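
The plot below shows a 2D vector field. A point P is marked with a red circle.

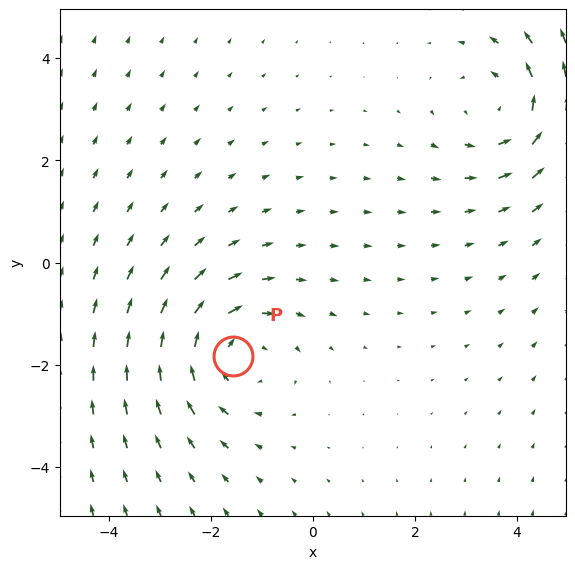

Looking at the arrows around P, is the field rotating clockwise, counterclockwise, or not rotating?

Near P at (-1.6, -1.8) the arrows circulate clockwise. The curl (z-component) there is about -3; negative curl means clockwise rotation.

clockwise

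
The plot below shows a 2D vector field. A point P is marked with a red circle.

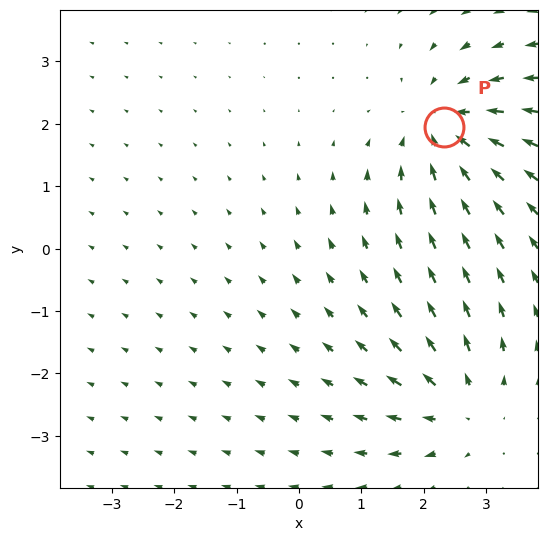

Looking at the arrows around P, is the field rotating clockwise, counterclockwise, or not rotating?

not rotating

Near P at (2.3, 1.9) the arrows show no circulation. The curl there is ≈0.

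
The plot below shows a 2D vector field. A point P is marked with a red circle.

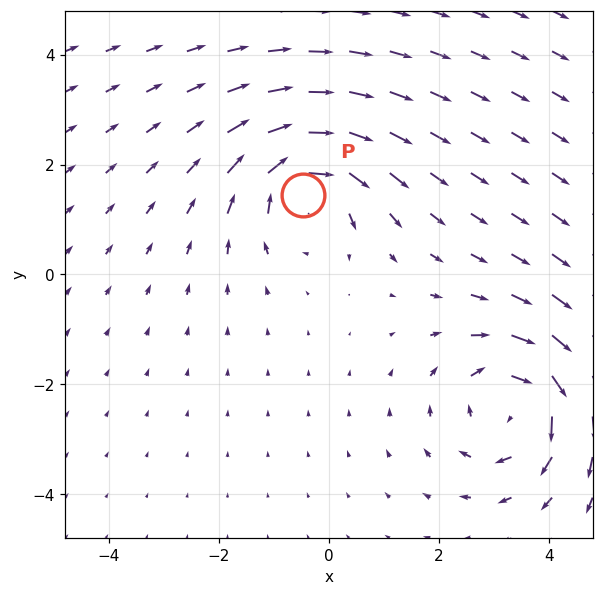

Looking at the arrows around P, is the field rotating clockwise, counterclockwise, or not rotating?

clockwise

Near P at (-0.5, 1.4) the arrows circulate clockwise. The curl (z-component) there is about -5; negative curl means clockwise rotation.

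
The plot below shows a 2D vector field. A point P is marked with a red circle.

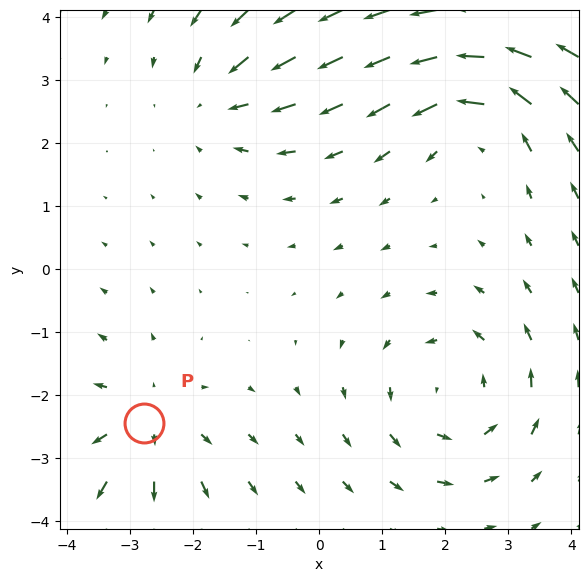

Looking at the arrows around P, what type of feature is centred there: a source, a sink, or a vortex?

source

At P (-2.8, -2.4) the arrows spread outward. Divergence about +3, curl ≈0 — positive divergence with near-zero curl is a source.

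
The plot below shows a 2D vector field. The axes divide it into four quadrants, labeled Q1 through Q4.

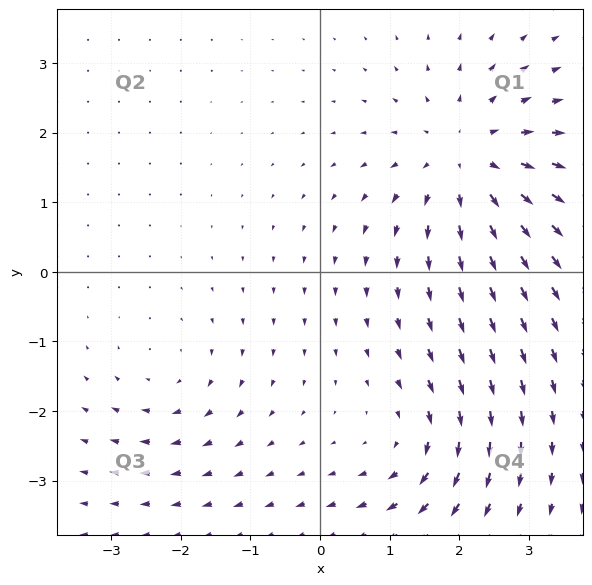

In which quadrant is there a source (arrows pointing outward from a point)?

Q1

The source sits at approximately (2.1, 1.6), which lies in quadrant Q1. The divergence there is about +4, positive as expected for a source.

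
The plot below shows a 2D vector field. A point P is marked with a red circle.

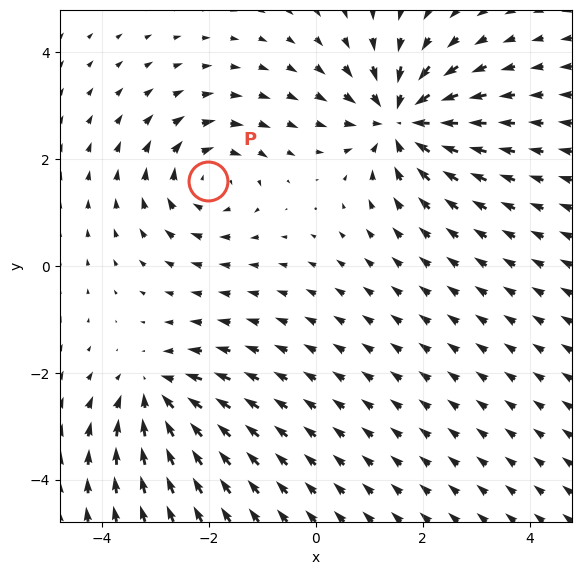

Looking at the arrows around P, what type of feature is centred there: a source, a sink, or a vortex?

vortex

At P (-2.0, 1.6) the arrows circulate clockwise. Divergence ≈0, curl about -3 — near-zero divergence with nonzero curl is a vortex.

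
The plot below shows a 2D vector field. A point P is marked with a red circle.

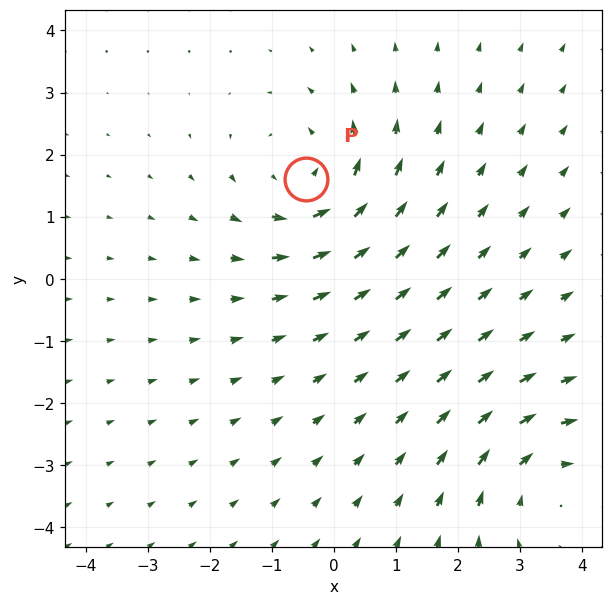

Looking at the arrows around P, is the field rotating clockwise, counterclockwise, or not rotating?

counterclockwise

Near P at (-0.4, 1.6) the arrows circulate counterclockwise. The curl (z-component) there is about +3; positive curl means counterclockwise rotation.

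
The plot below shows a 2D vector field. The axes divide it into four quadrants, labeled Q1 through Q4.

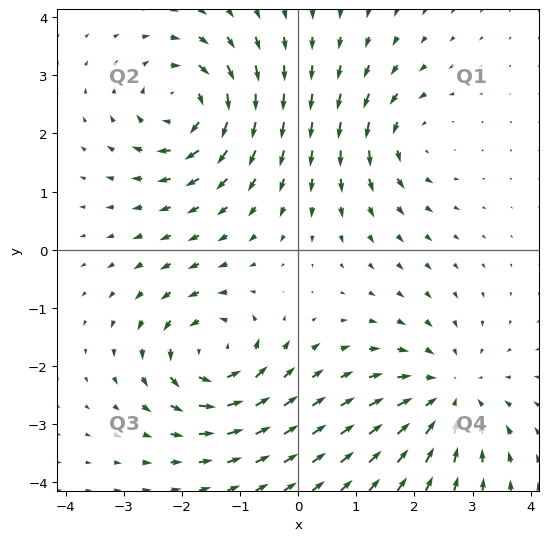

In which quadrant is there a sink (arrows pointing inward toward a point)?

The sink sits at approximately (2.6, -2.5), which lies in quadrant Q4. The divergence there is about -4, negative as expected for a sink.

Q4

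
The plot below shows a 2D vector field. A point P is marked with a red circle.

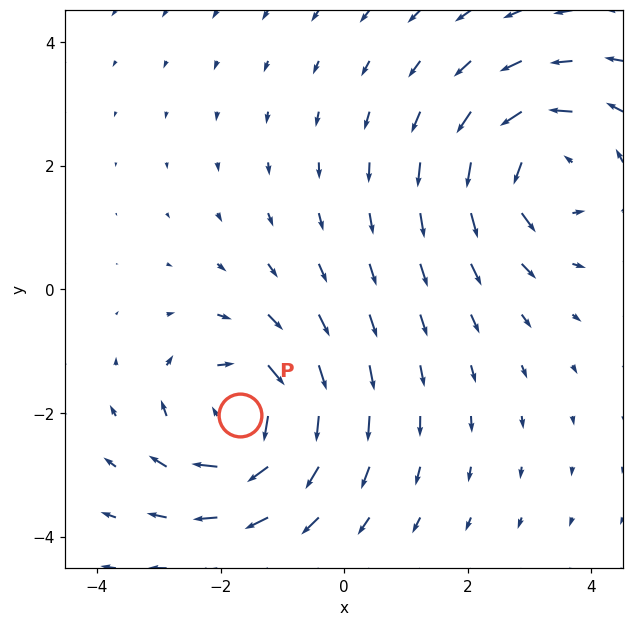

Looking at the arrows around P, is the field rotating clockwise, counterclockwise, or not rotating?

Near P at (-1.7, -2.0) the arrows circulate clockwise. The curl (z-component) there is about -5; negative curl means clockwise rotation.

clockwise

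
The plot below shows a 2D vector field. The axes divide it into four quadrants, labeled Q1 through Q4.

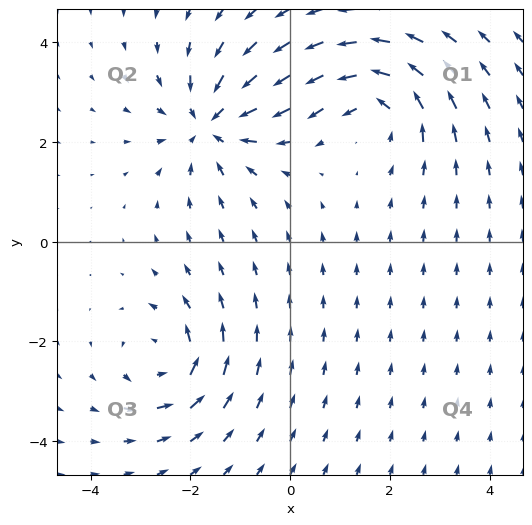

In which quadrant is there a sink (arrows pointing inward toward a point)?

Q2

The sink sits at approximately (-1.6, 2.4), which lies in quadrant Q2. The divergence there is about -6, negative as expected for a sink.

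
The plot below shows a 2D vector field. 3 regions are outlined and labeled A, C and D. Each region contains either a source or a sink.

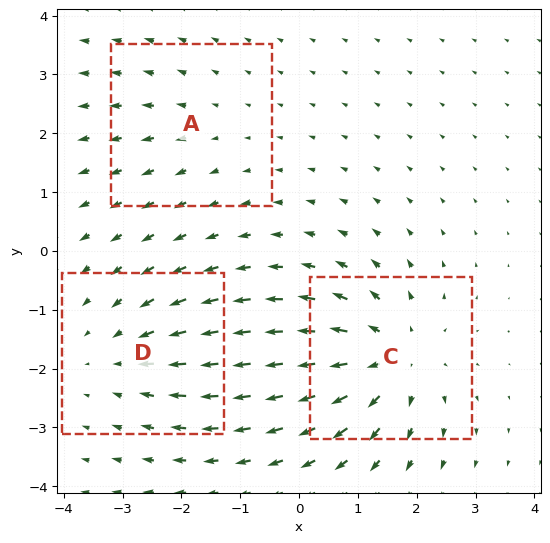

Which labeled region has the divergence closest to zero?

A

Divergence at each region's feature centre — A: about +2, C: about +4, D: about -3. Region A is closest to zero.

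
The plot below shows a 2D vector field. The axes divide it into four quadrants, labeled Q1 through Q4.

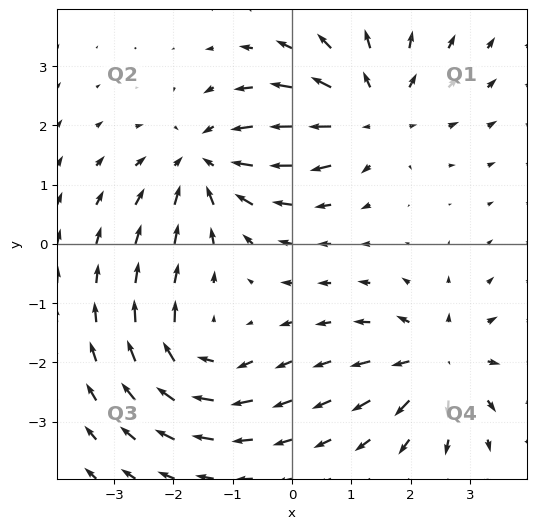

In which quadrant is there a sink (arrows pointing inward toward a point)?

Q2

The sink sits at approximately (-1.5, 1.4), which lies in quadrant Q2. The divergence there is about -5, negative as expected for a sink.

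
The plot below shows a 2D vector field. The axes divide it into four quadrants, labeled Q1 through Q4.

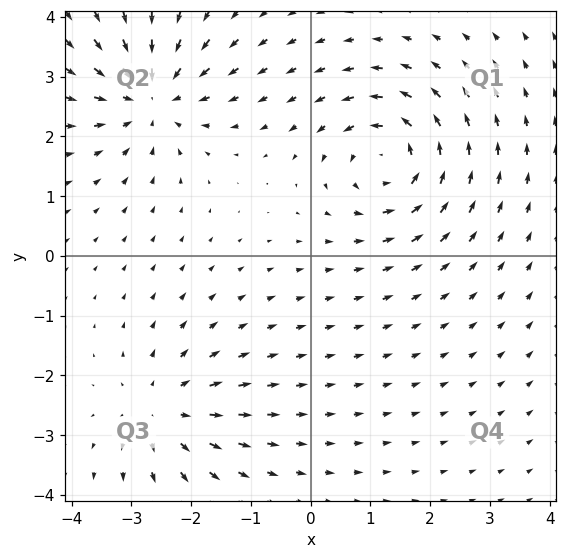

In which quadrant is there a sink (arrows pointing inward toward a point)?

The sink sits at approximately (-2.7, 2.7), which lies in quadrant Q2. The divergence there is about -5, negative as expected for a sink.

Q2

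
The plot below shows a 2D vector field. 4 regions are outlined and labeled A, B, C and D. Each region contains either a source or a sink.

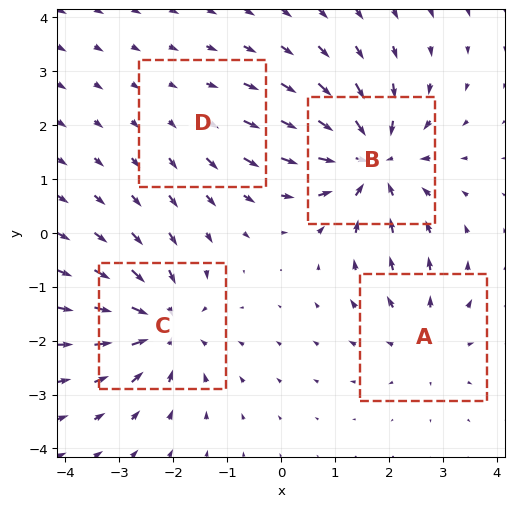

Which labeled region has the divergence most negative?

Divergence at each region's feature centre — A: about +4, B: about -7, C: about -6, D: about +2. Region B is most negative.

B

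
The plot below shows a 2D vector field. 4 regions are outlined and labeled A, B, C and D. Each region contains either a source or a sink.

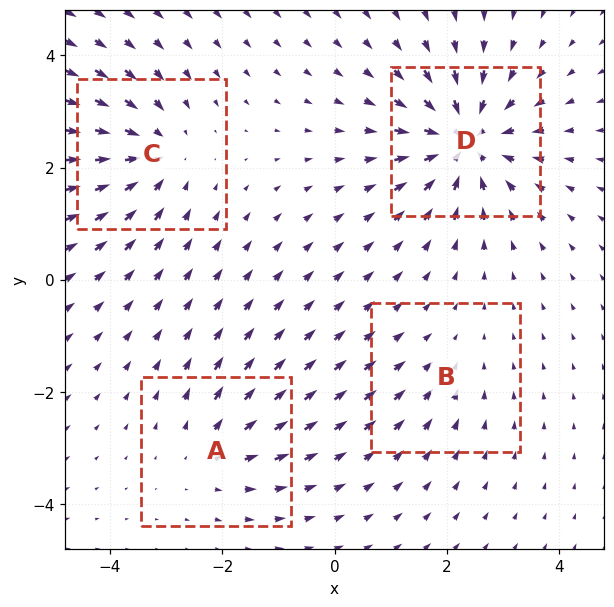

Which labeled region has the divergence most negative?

Divergence at each region's feature centre — A: about +3, B: about -2, C: about -5, D: about -7. Region D is most negative.

D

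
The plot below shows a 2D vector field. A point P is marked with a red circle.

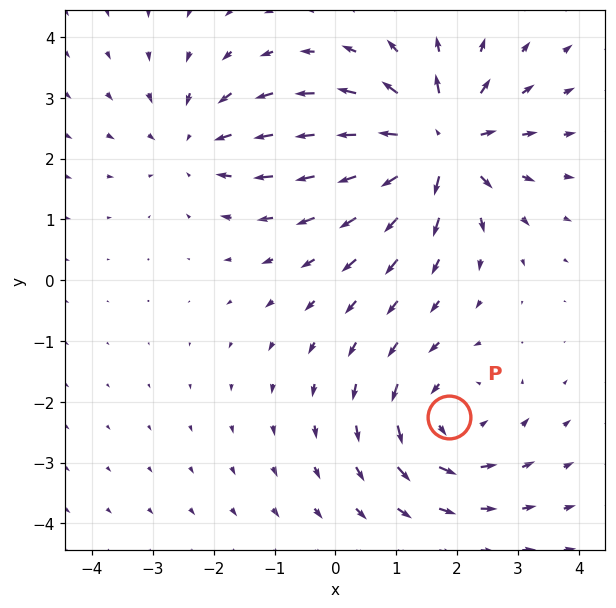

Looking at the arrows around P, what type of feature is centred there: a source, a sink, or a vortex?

vortex

At P (1.9, -2.3) the arrows circulate counterclockwise. Divergence ≈0, curl about +4 — near-zero divergence with nonzero curl is a vortex.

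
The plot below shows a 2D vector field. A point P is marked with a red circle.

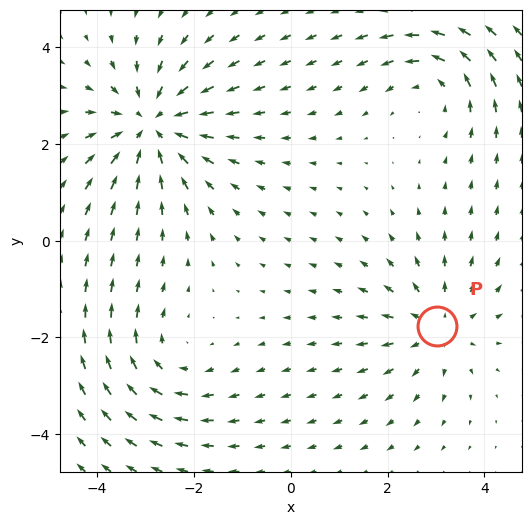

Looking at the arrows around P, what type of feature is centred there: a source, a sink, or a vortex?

source

At P (3.0, -1.8) the arrows spread outward. Divergence about +3, curl ≈0 — positive divergence with near-zero curl is a source.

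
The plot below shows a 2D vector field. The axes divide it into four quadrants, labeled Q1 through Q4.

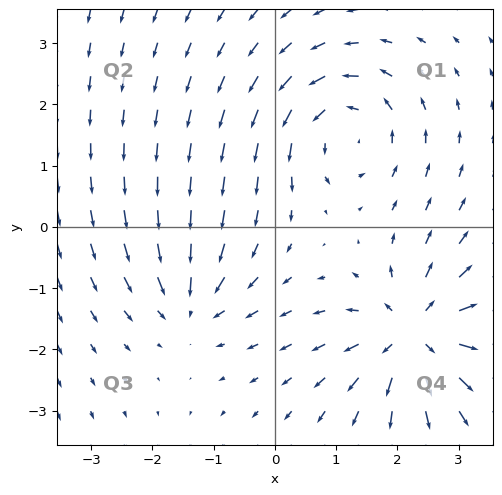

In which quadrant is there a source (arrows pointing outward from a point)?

The source sits at approximately (2.3, -1.7), which lies in quadrant Q4. The divergence there is about +6, positive as expected for a source.

Q4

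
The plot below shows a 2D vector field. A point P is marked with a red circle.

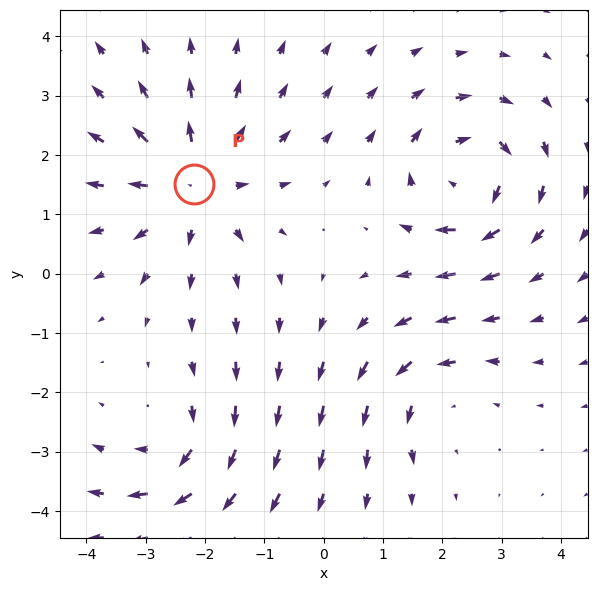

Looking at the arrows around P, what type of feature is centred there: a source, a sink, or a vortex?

At P (-2.2, 1.5) the arrows spread outward. Divergence about +5, curl ≈0 — positive divergence with near-zero curl is a source.

source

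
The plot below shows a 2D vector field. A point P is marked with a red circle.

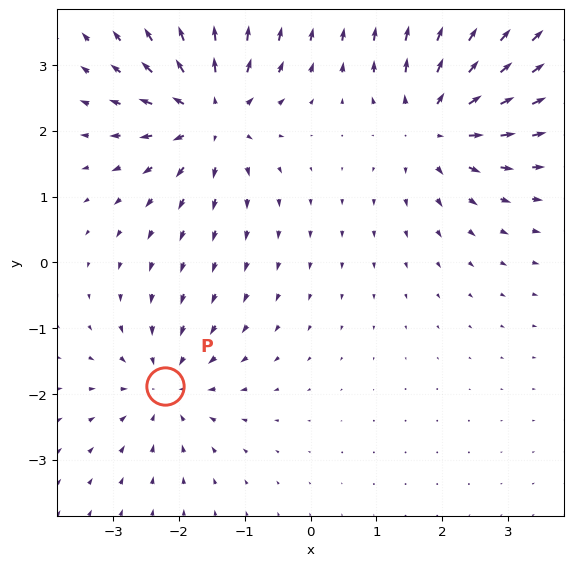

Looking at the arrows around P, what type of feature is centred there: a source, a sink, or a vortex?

sink

At P (-2.2, -1.9) the arrows converge inward. Divergence about -4, curl ≈0 — negative divergence with near-zero curl is a sink.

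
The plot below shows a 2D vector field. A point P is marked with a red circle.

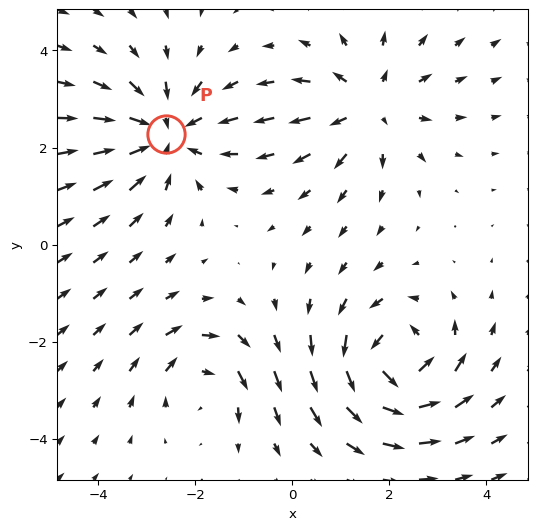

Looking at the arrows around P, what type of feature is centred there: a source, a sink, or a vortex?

At P (-2.6, 2.3) the arrows converge inward. Divergence about -4, curl ≈0 — negative divergence with near-zero curl is a sink.

sink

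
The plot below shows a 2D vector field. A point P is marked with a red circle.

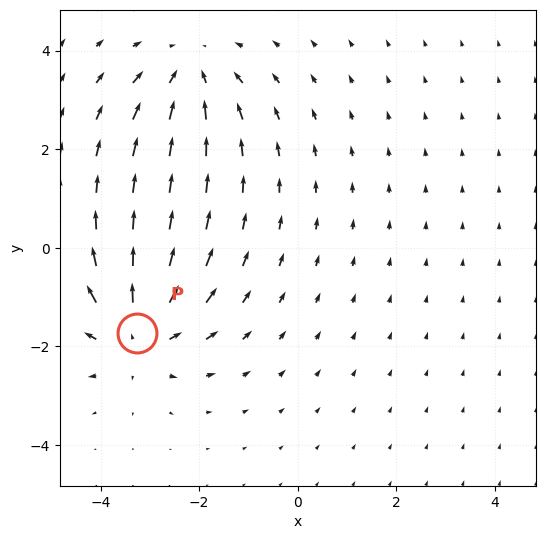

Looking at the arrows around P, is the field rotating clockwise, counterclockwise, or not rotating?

not rotating

Near P at (-3.3, -1.7) the arrows show no circulation. The curl there is ≈0.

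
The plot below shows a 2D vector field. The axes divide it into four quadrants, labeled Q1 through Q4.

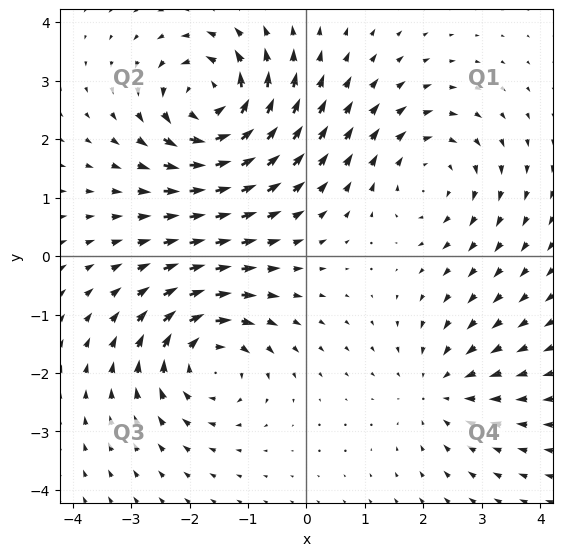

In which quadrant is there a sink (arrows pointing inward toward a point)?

Q4

The sink sits at approximately (2.3, -2.3), which lies in quadrant Q4. The divergence there is about -3, negative as expected for a sink.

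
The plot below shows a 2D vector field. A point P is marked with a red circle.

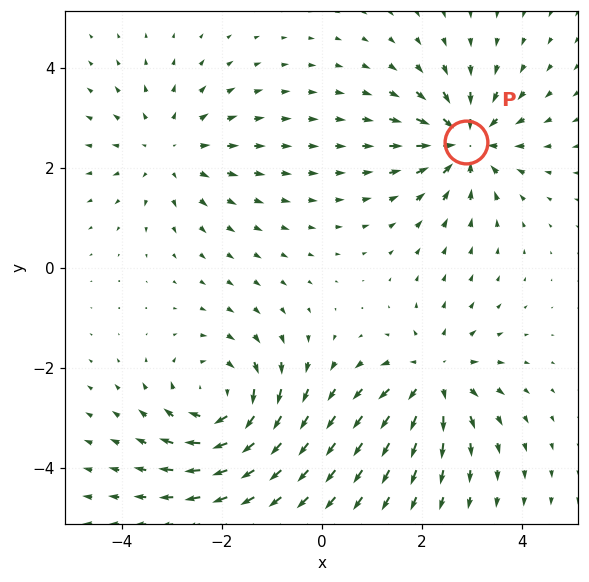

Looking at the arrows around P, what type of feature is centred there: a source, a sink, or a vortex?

At P (2.9, 2.5) the arrows converge inward. Divergence about -5, curl ≈0 — negative divergence with near-zero curl is a sink.

sink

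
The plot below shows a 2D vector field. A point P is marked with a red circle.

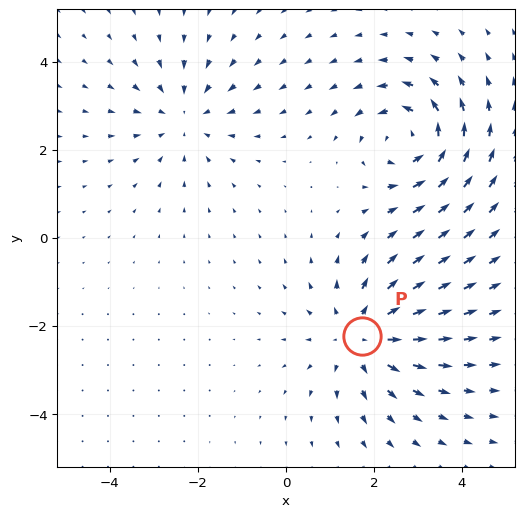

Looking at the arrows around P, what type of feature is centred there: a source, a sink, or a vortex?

At P (1.7, -2.2) the arrows spread outward. Divergence about +4, curl ≈0 — positive divergence with near-zero curl is a source.

source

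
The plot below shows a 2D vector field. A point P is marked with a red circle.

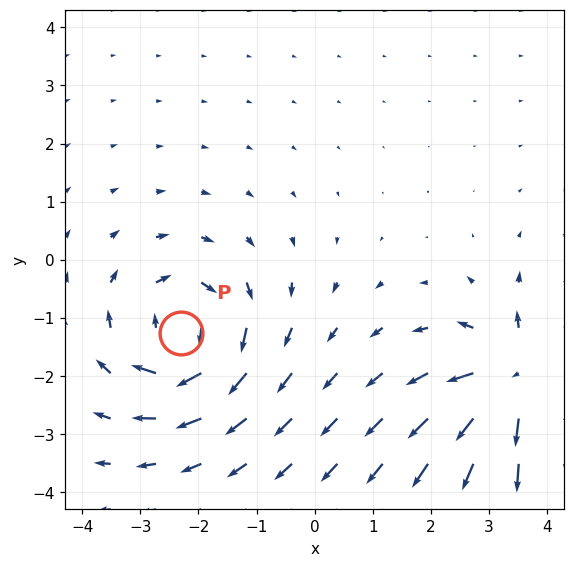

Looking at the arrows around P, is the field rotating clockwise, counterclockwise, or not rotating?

Near P at (-2.3, -1.3) the arrows circulate clockwise. The curl (z-component) there is about -5; negative curl means clockwise rotation.

clockwise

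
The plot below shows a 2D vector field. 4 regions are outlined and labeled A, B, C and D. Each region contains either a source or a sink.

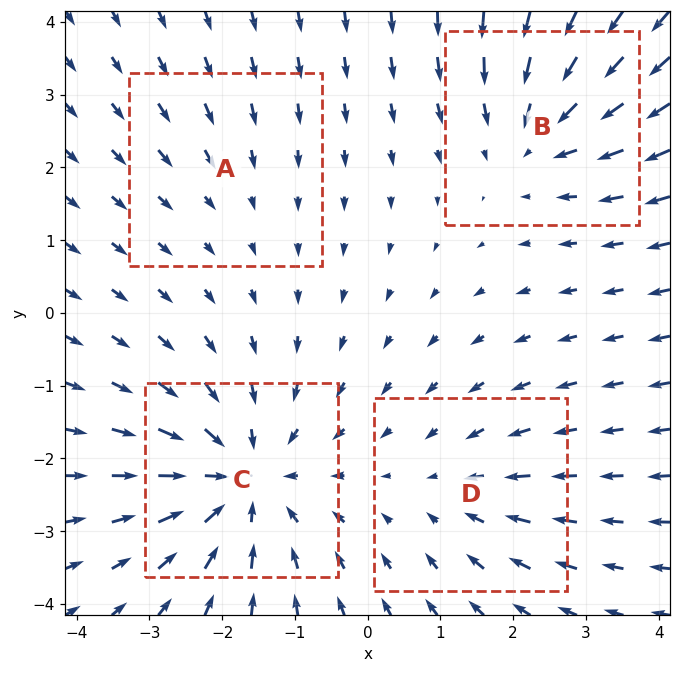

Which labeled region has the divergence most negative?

Divergence at each region's feature centre — A: about -2, B: about -4, C: about -6, D: about -3. Region C is most negative.

C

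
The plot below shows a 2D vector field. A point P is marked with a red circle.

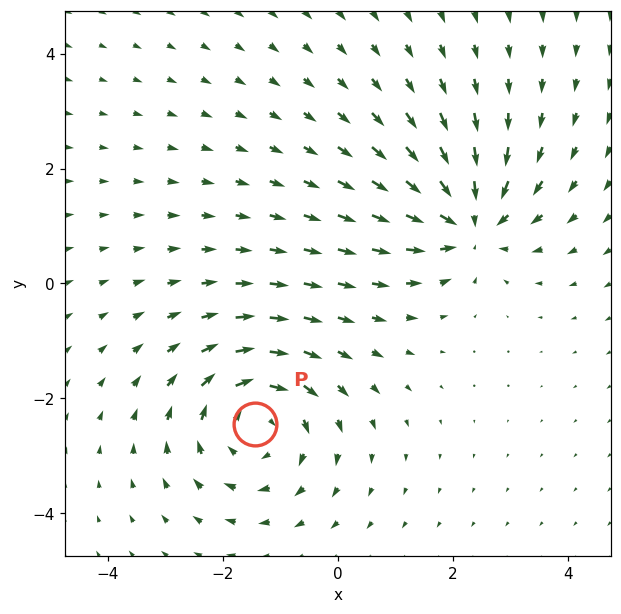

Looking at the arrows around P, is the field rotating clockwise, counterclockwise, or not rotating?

Near P at (-1.4, -2.4) the arrows circulate clockwise. The curl (z-component) there is about -4; negative curl means clockwise rotation.

clockwise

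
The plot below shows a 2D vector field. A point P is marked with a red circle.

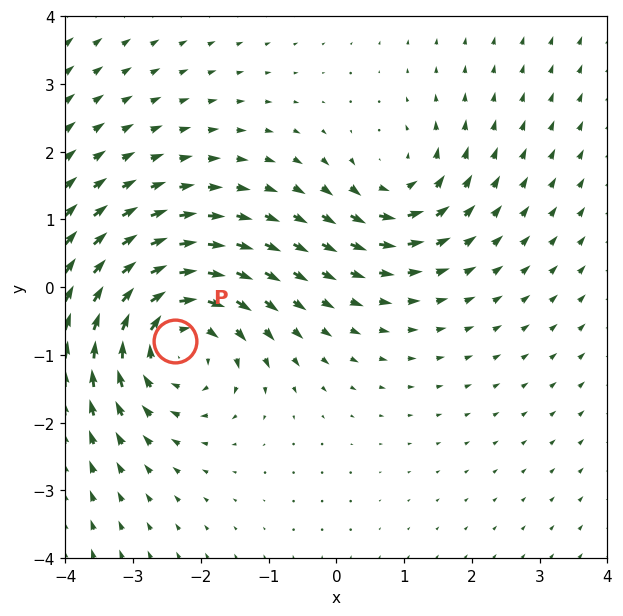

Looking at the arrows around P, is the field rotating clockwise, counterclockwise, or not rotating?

clockwise

Near P at (-2.4, -0.8) the arrows circulate clockwise. The curl (z-component) there is about -5; negative curl means clockwise rotation.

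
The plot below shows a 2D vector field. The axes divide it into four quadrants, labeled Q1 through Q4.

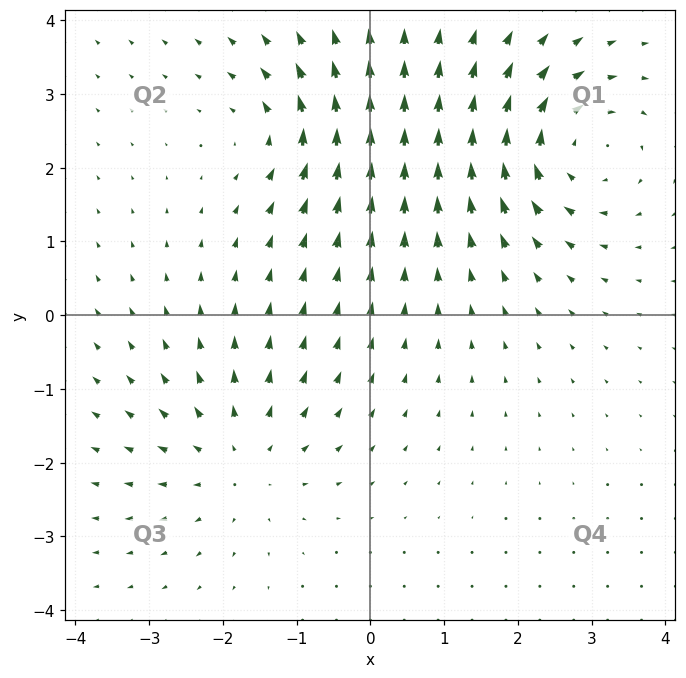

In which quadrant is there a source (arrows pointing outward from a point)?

Q3

The source sits at approximately (-1.8, -1.9), which lies in quadrant Q3. The divergence there is about +3, positive as expected for a source.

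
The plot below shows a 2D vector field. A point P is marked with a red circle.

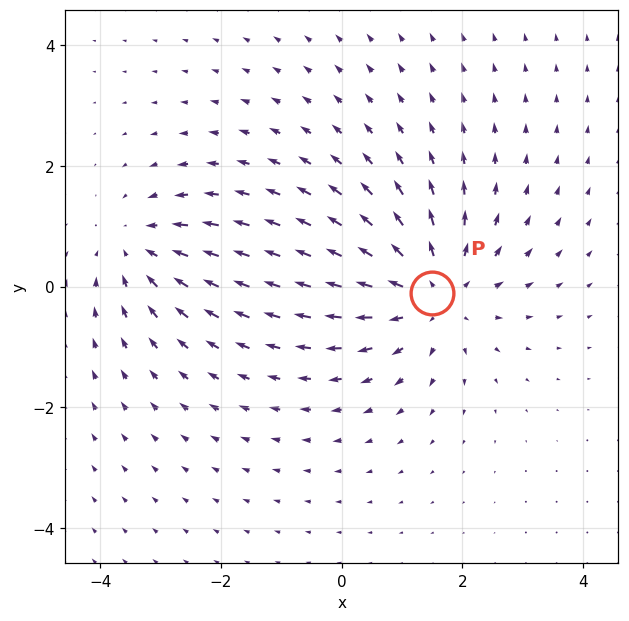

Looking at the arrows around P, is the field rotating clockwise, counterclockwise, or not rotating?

Near P at (1.5, -0.1) the arrows show no circulation. The curl there is ≈0.

not rotating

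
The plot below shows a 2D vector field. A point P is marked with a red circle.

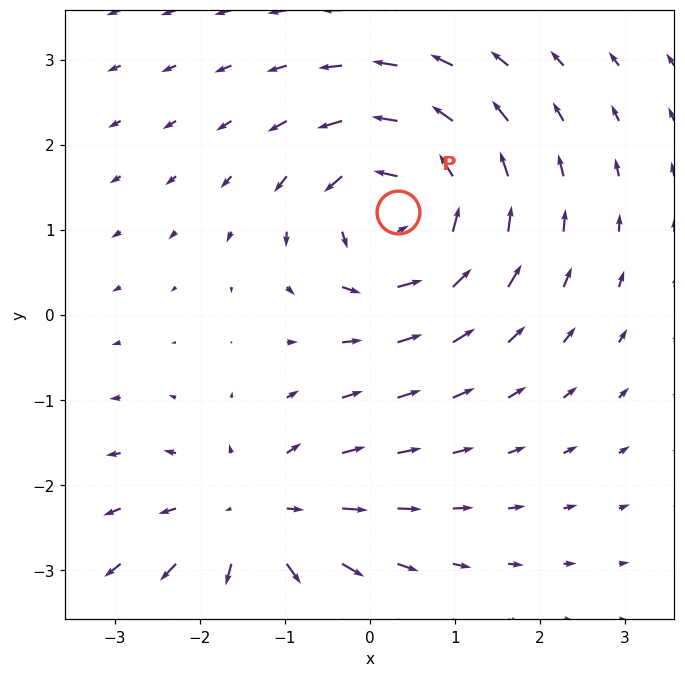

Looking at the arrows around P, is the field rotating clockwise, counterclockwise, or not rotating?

Near P at (0.3, 1.2) the arrows circulate counterclockwise. The curl (z-component) there is about +4; positive curl means counterclockwise rotation.

counterclockwise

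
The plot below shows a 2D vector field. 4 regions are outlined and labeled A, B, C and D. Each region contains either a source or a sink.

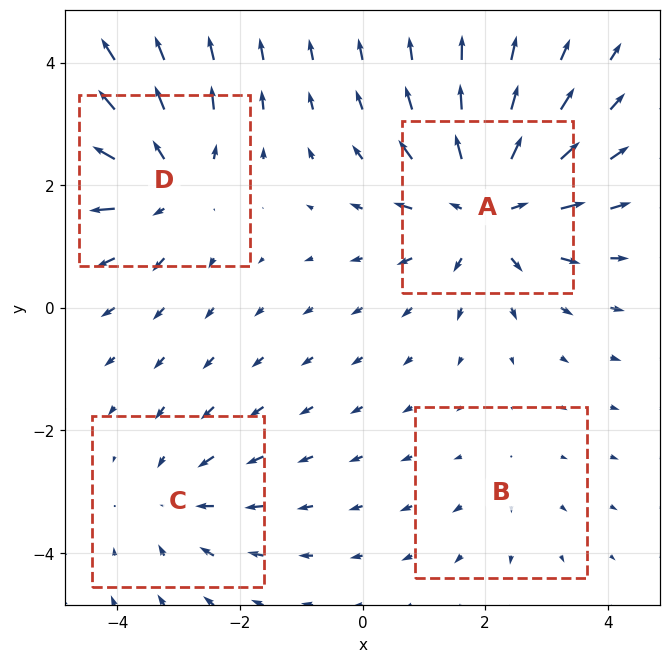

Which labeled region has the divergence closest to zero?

Divergence at each region's feature centre — A: about +6, B: about +2, C: about -3, D: about +5. Region B is closest to zero.

B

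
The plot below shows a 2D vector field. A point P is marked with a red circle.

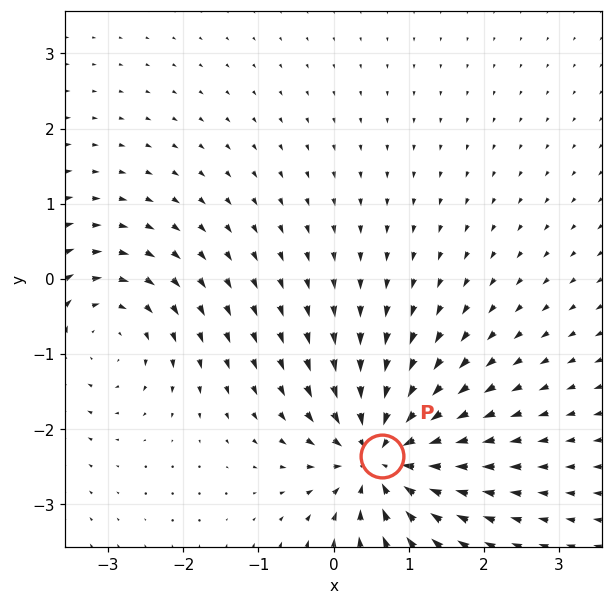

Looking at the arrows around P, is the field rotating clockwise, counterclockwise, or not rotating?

not rotating

Near P at (0.6, -2.4) the arrows show no circulation. The curl there is ≈0.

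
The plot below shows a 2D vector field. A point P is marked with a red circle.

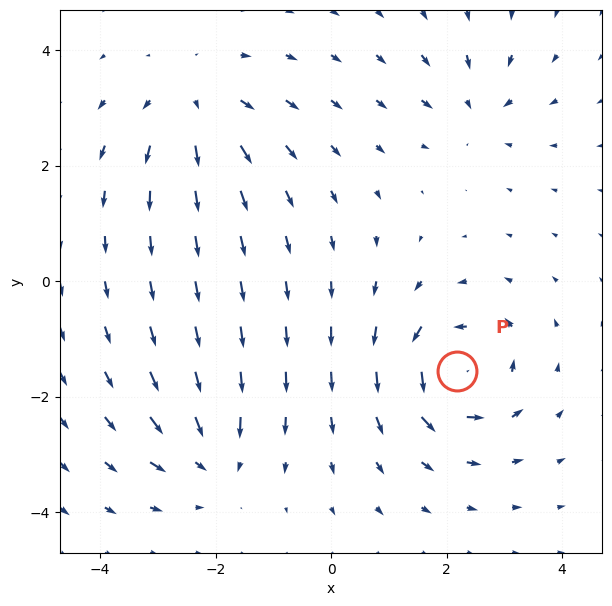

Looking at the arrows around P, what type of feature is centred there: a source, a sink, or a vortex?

vortex

At P (2.2, -1.5) the arrows circulate counterclockwise. Divergence ≈0, curl about +7 — near-zero divergence with nonzero curl is a vortex.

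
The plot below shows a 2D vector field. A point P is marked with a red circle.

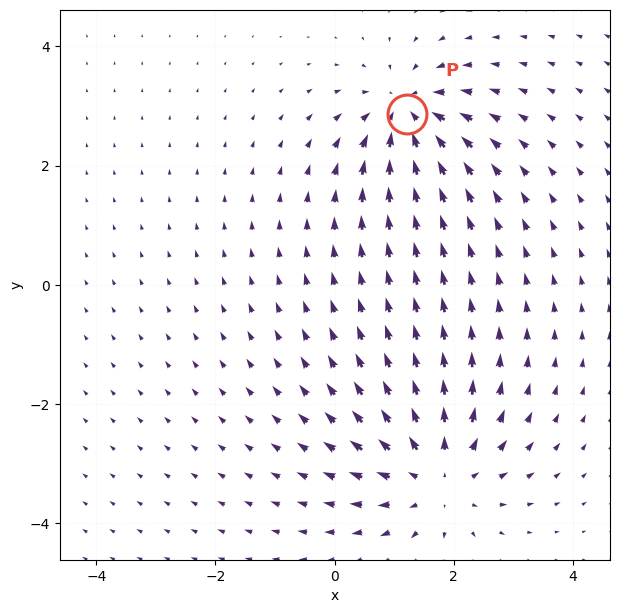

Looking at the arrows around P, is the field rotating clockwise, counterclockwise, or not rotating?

not rotating

Near P at (1.2, 2.9) the arrows show no circulation. The curl there is ≈0.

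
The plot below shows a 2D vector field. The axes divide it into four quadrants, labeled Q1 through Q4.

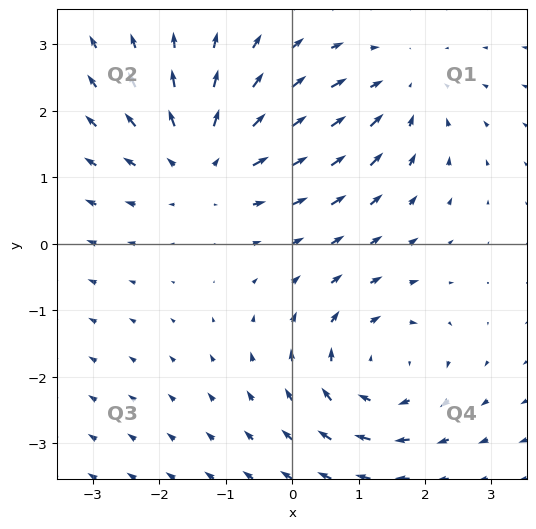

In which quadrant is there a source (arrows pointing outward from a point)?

Q2

The source sits at approximately (-1.3, 1.3), which lies in quadrant Q2. The divergence there is about +3, positive as expected for a source.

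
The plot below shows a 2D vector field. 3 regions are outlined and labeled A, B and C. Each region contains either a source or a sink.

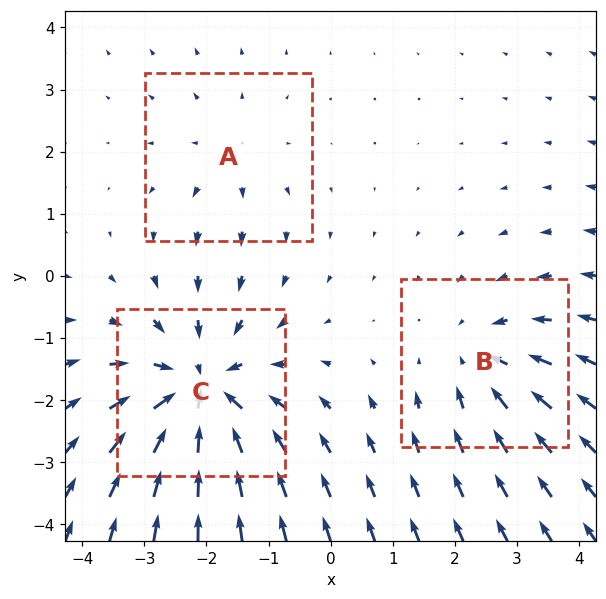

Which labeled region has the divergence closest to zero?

Divergence at each region's feature centre — A: about +2, B: about -3, C: about -5. Region A is closest to zero.

A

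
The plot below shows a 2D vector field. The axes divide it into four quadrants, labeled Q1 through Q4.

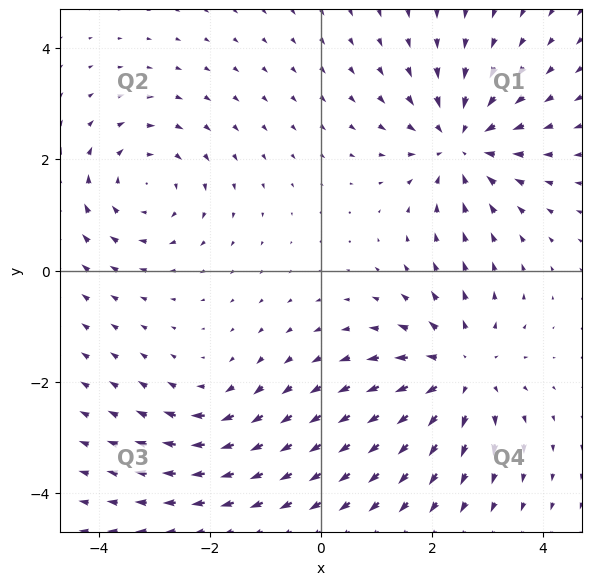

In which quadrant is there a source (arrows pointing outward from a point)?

Q4

The source sits at approximately (2.5, -1.8), which lies in quadrant Q4. The divergence there is about +4, positive as expected for a source.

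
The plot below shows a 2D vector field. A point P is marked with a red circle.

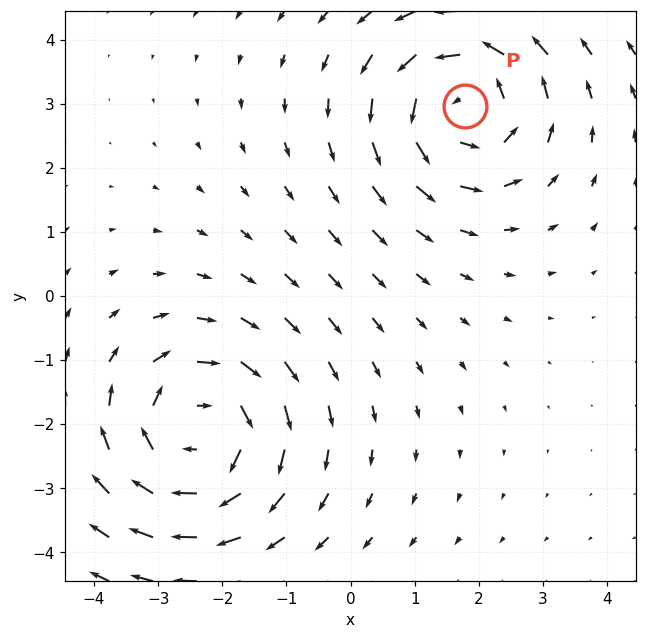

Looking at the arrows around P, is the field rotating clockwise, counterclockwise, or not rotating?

counterclockwise

Near P at (1.8, 3.0) the arrows circulate counterclockwise. The curl (z-component) there is about +4; positive curl means counterclockwise rotation.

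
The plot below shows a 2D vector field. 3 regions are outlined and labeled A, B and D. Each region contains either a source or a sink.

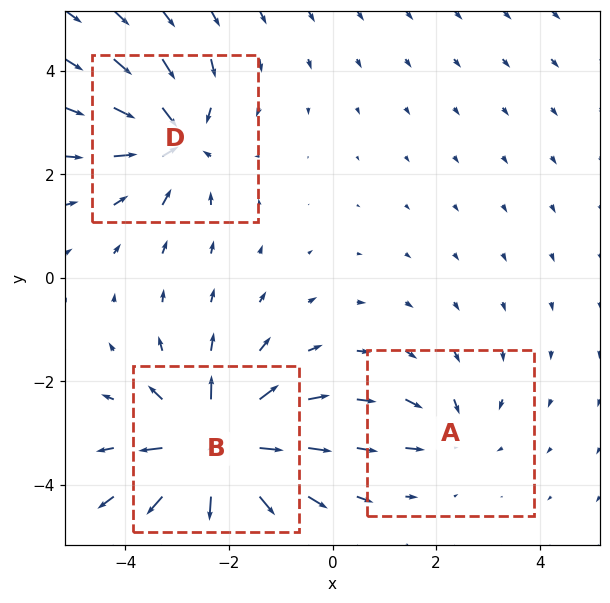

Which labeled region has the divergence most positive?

Divergence at each region's feature centre — A: about -2, B: about +6, D: about -4. Region B is most positive.

B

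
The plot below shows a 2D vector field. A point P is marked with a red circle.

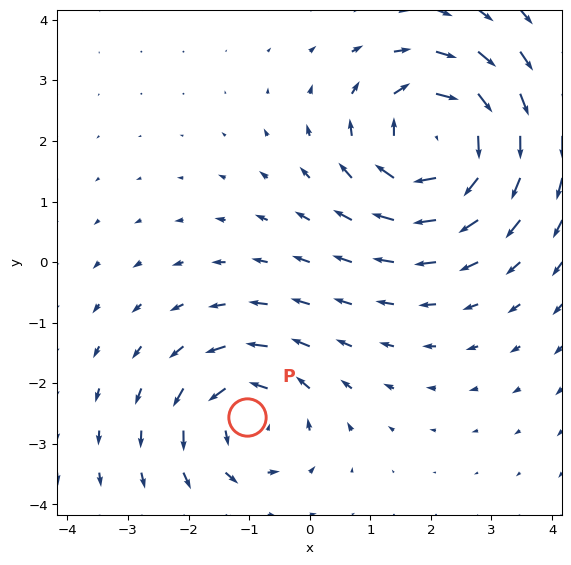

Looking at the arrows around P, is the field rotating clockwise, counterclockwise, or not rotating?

Near P at (-1.0, -2.6) the arrows circulate counterclockwise. The curl (z-component) there is about +4; positive curl means counterclockwise rotation.

counterclockwise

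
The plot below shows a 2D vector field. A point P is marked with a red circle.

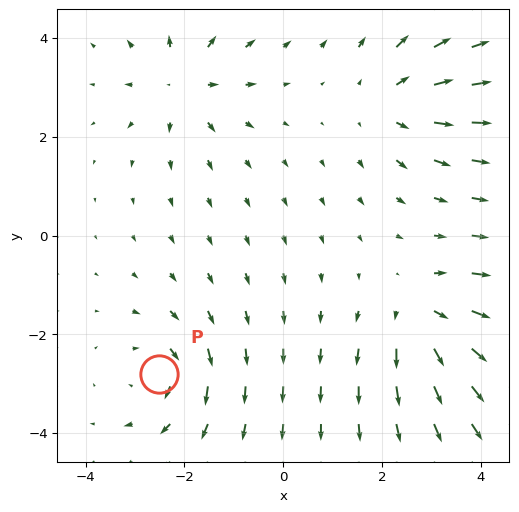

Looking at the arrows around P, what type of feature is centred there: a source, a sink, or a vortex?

vortex

At P (-2.5, -2.8) the arrows circulate clockwise. Divergence ≈0, curl about -6 — near-zero divergence with nonzero curl is a vortex.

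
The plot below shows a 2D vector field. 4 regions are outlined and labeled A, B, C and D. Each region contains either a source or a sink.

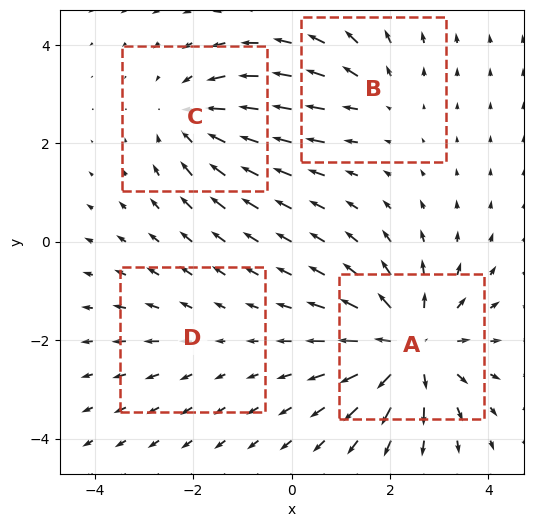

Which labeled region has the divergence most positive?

Divergence at each region's feature centre — A: about +7, B: about +3, C: about -4, D: about +2. Region A is most positive.

A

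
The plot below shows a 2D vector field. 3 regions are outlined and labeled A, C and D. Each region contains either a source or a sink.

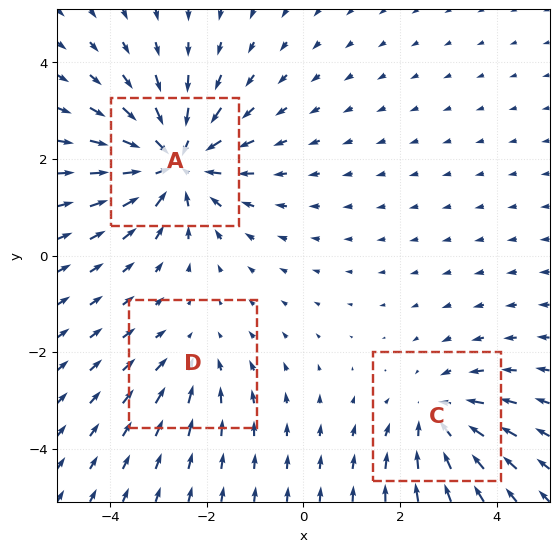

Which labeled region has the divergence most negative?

Divergence at each region's feature centre — A: about -5, C: about -3, D: about -2. Region A is most negative.

A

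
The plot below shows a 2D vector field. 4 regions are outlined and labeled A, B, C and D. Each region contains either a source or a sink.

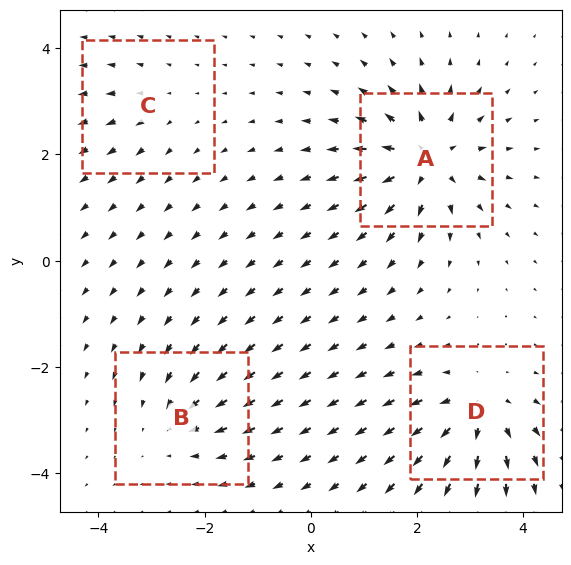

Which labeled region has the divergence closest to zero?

Divergence at each region's feature centre — A: about +8, B: about -4, C: about +3, D: about +6. Region C is closest to zero.

C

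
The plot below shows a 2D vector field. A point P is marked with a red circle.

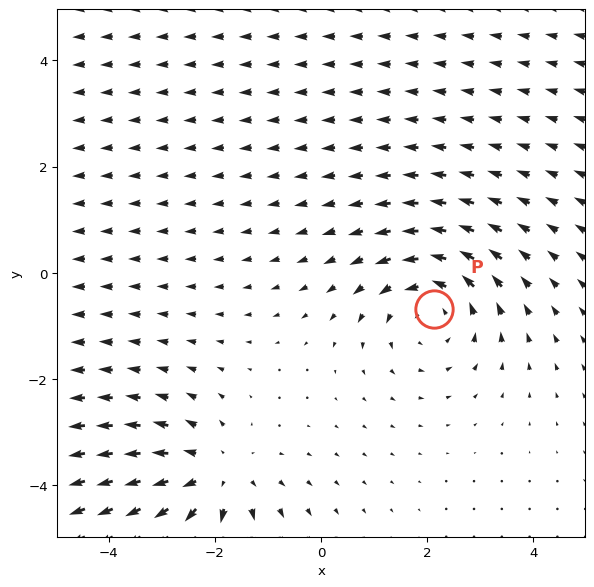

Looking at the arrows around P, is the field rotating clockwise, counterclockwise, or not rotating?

counterclockwise

Near P at (2.1, -0.7) the arrows circulate counterclockwise. The curl (z-component) there is about +2; positive curl means counterclockwise rotation.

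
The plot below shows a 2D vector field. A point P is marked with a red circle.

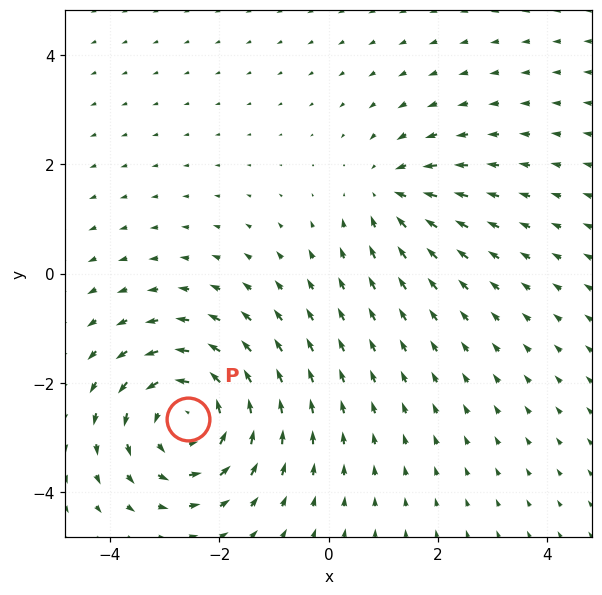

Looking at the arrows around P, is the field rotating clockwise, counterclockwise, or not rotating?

Near P at (-2.6, -2.6) the arrows circulate counterclockwise. The curl (z-component) there is about +4; positive curl means counterclockwise rotation.

counterclockwise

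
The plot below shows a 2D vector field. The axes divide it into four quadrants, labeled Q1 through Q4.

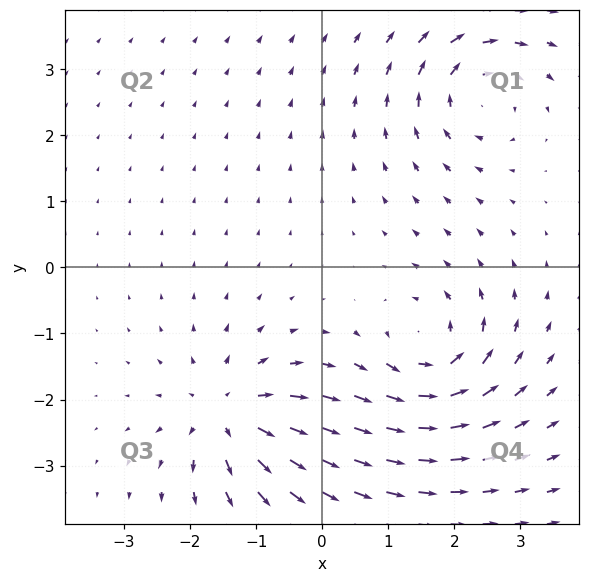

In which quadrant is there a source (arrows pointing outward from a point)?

The source sits at approximately (-1.4, -2.2), which lies in quadrant Q3. The divergence there is about +5, positive as expected for a source.

Q3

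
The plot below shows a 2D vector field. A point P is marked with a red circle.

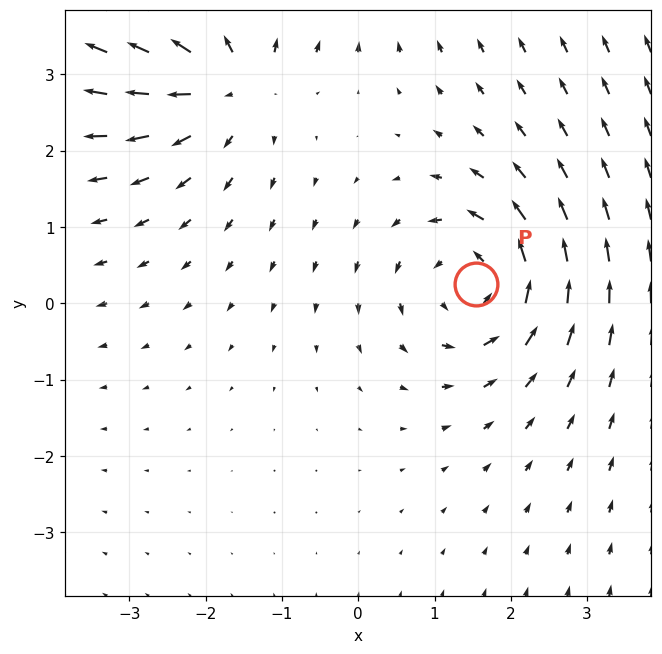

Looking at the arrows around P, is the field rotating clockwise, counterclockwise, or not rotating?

Near P at (1.5, 0.3) the arrows circulate counterclockwise. The curl (z-component) there is about +3; positive curl means counterclockwise rotation.

counterclockwise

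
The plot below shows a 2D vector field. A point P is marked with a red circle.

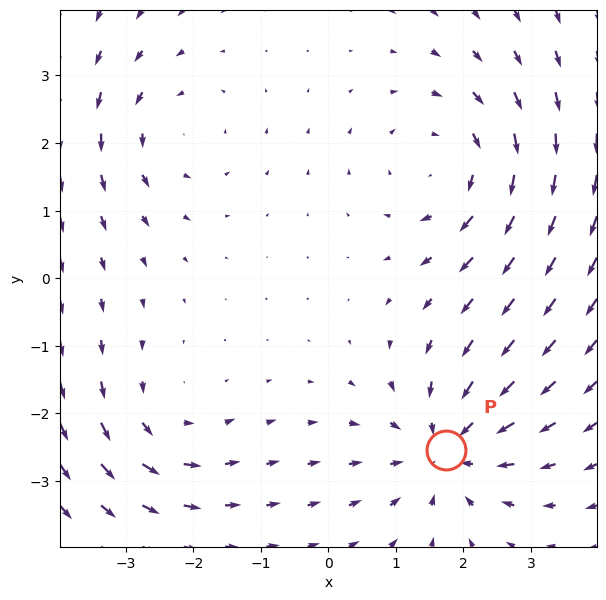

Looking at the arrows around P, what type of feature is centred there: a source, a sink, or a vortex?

At P (1.7, -2.5) the arrows converge inward. Divergence about -4, curl ≈0 — negative divergence with near-zero curl is a sink.

sink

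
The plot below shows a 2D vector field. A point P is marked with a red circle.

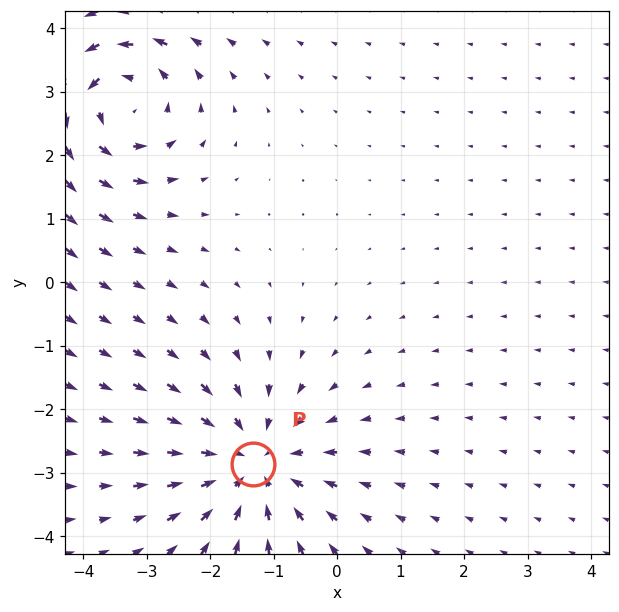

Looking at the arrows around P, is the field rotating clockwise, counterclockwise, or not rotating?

not rotating

Near P at (-1.3, -2.9) the arrows show no circulation. The curl there is ≈0.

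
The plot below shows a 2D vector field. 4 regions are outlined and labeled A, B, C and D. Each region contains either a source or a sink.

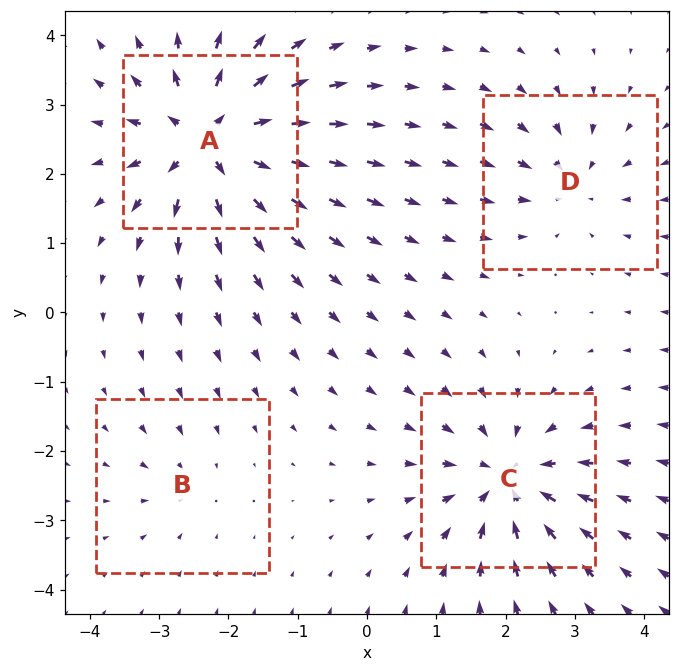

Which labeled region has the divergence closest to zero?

Divergence at each region's feature centre — A: about +8, B: about -2, C: about -6, D: about -4. Region B is closest to zero.

B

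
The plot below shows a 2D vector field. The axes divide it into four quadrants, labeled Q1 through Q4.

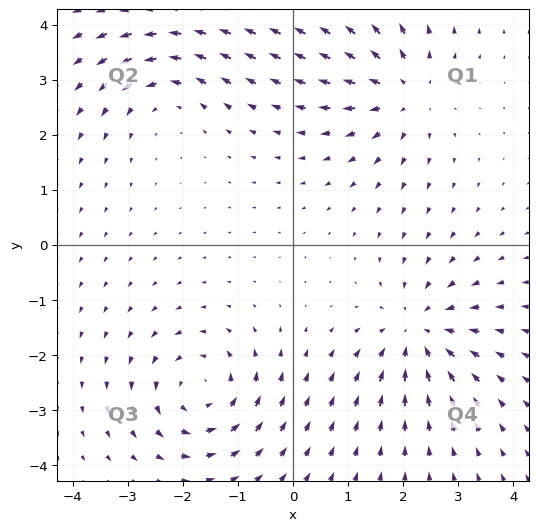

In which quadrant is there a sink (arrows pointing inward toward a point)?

Q4

The sink sits at approximately (2.3, -1.6), which lies in quadrant Q4. The divergence there is about -5, negative as expected for a sink.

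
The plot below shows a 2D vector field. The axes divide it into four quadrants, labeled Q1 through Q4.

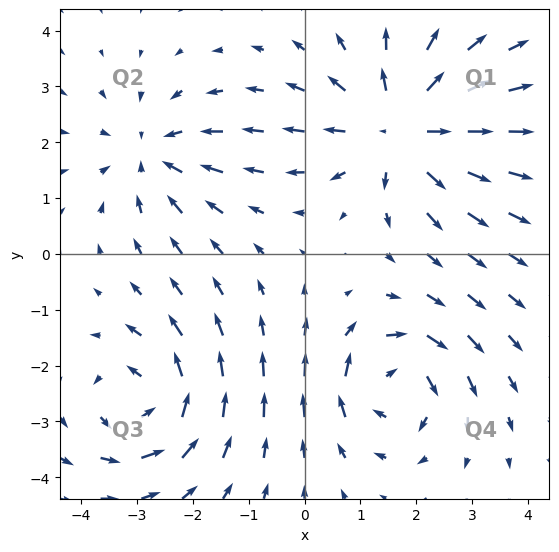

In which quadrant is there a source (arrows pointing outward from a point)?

Q1

The source sits at approximately (1.7, 2.2), which lies in quadrant Q1. The divergence there is about +4, positive as expected for a source.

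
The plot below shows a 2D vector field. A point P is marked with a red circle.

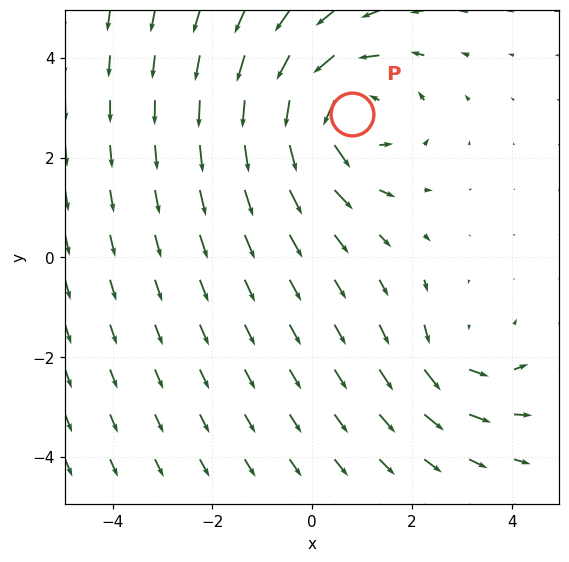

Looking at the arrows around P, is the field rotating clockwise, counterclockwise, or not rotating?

Near P at (0.8, 2.9) the arrows circulate counterclockwise. The curl (z-component) there is about +4; positive curl means counterclockwise rotation.

counterclockwise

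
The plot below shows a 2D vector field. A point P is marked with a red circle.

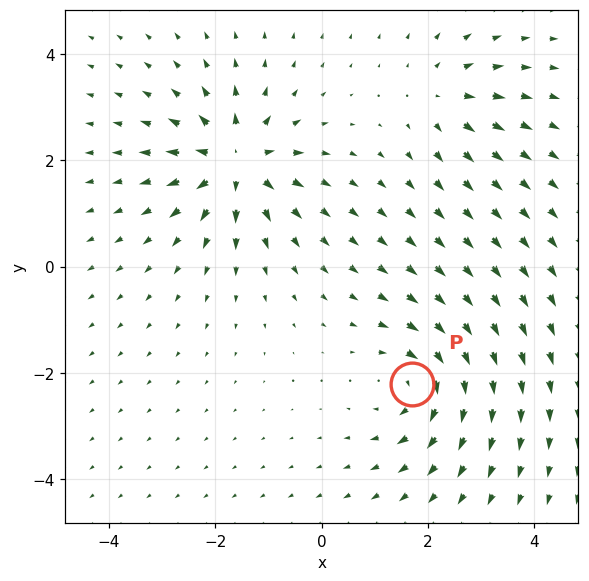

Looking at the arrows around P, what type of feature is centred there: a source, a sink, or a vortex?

vortex

At P (1.7, -2.2) the arrows circulate clockwise. Divergence ≈0, curl about -4 — near-zero divergence with nonzero curl is a vortex.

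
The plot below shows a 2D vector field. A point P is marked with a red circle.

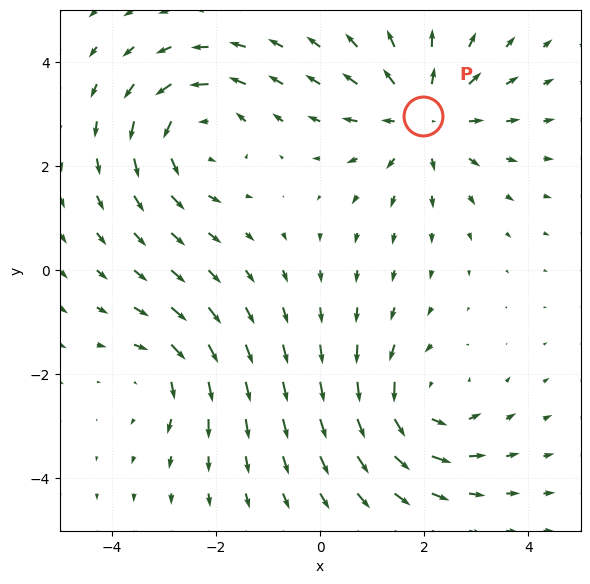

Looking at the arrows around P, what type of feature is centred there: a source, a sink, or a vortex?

At P (2.0, 3.0) the arrows spread outward. Divergence about +4, curl ≈0 — positive divergence with near-zero curl is a source.

source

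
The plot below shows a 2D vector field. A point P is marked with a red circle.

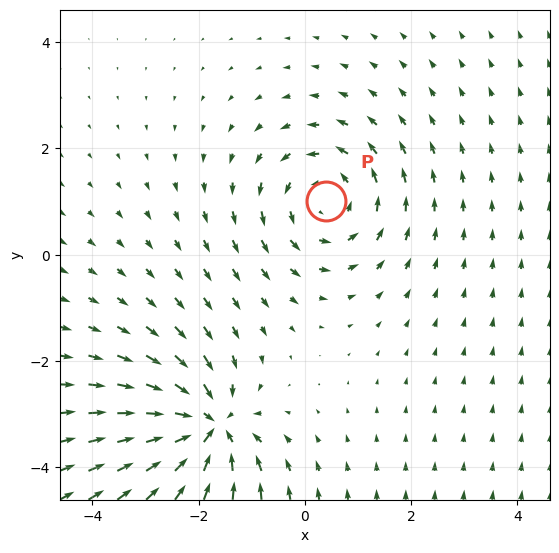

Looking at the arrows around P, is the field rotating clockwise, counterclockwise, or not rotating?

Near P at (0.4, 1.0) the arrows circulate counterclockwise. The curl (z-component) there is about +3; positive curl means counterclockwise rotation.

counterclockwise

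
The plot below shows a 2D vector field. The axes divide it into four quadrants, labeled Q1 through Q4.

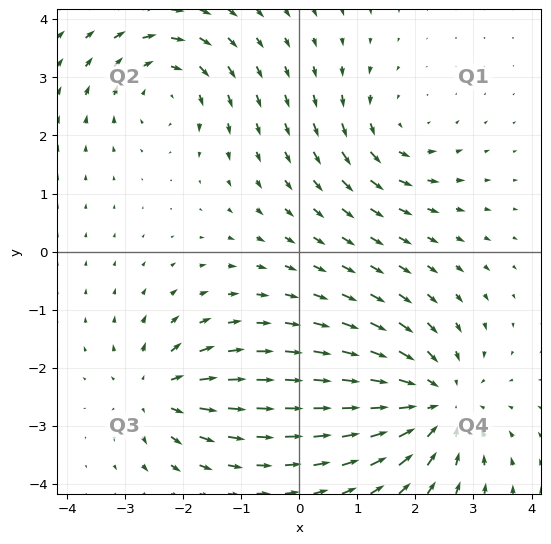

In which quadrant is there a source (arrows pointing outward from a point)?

The source sits at approximately (-2.5, -2.4), which lies in quadrant Q3. The divergence there is about +4, positive as expected for a source.

Q3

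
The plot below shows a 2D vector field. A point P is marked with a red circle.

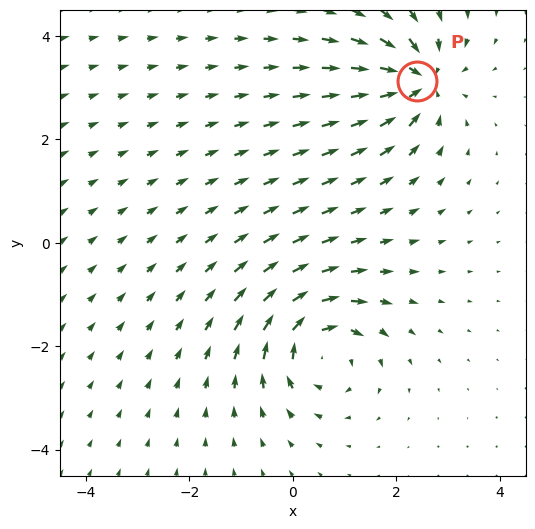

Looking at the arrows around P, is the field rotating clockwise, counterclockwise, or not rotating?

Near P at (2.4, 3.1) the arrows show no circulation. The curl there is ≈0.

not rotating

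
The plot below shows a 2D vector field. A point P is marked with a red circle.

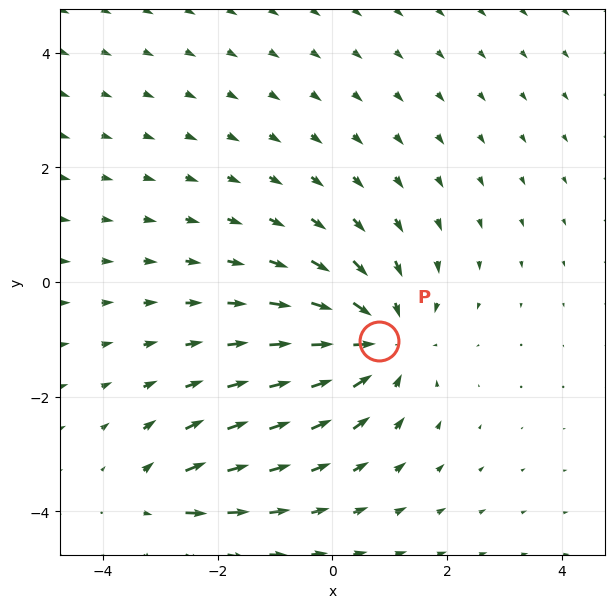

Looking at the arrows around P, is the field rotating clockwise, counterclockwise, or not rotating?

not rotating

Near P at (0.8, -1.0) the arrows show no circulation. The curl there is ≈0.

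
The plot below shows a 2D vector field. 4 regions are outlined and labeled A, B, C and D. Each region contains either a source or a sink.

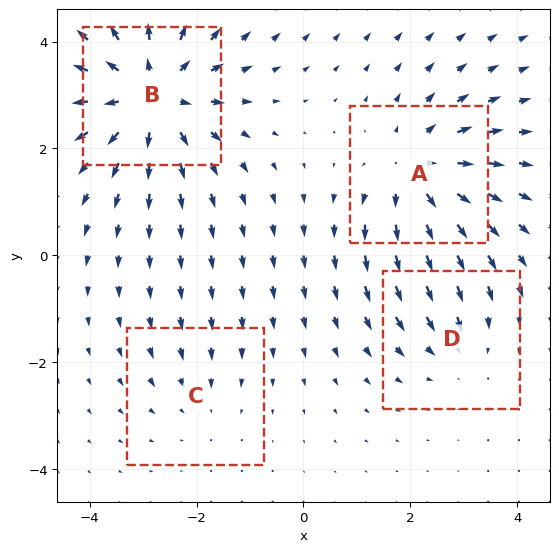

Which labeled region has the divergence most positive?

Divergence at each region's feature centre — A: about +5, B: about +6, C: about -2, D: about -3. Region B is most positive.

B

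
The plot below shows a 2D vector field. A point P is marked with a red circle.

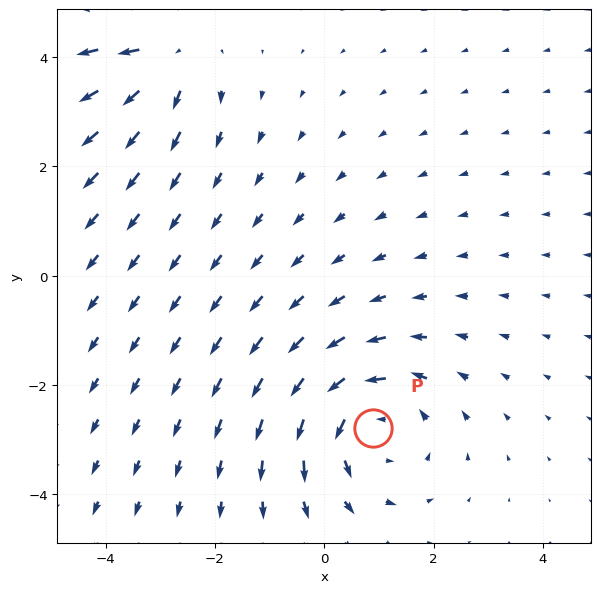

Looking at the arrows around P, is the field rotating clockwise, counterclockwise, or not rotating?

Near P at (0.9, -2.8) the arrows circulate counterclockwise. The curl (z-component) there is about +4; positive curl means counterclockwise rotation.

counterclockwise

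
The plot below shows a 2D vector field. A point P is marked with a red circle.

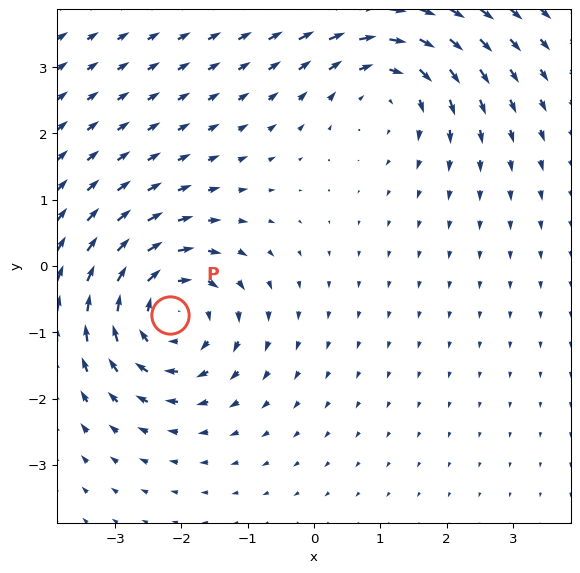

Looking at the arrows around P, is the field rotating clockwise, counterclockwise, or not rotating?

clockwise

Near P at (-2.2, -0.7) the arrows circulate clockwise. The curl (z-component) there is about -5; negative curl means clockwise rotation.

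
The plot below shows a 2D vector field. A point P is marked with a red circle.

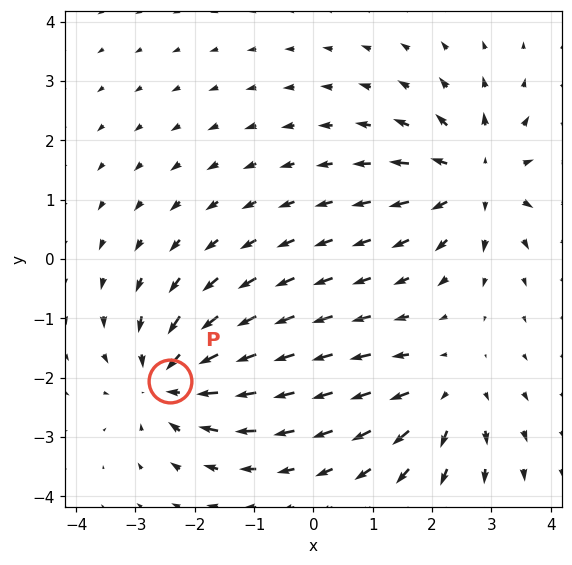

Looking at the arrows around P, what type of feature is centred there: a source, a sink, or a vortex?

sink

At P (-2.4, -2.0) the arrows converge inward. Divergence about -6, curl ≈0 — negative divergence with near-zero curl is a sink.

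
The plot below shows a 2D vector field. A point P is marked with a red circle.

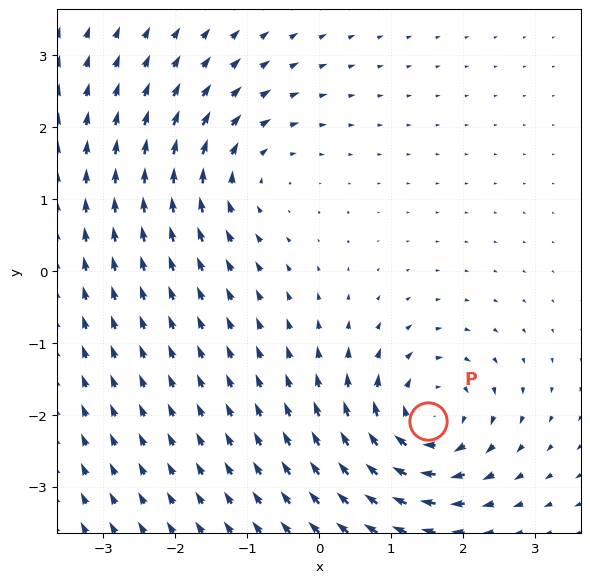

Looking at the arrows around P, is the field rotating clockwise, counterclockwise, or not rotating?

Near P at (1.5, -2.1) the arrows circulate clockwise. The curl (z-component) there is about -5; negative curl means clockwise rotation.

clockwise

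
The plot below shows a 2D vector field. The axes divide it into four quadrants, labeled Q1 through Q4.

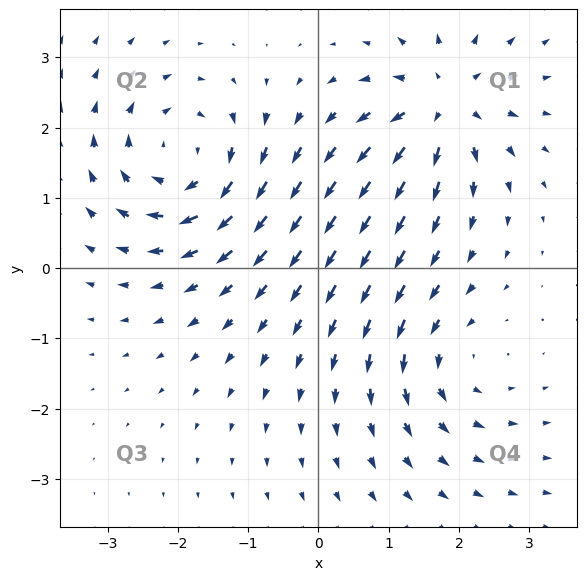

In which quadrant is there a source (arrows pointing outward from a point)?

Q1

The source sits at approximately (1.8, 2.3), which lies in quadrant Q1. The divergence there is about +5, positive as expected for a source.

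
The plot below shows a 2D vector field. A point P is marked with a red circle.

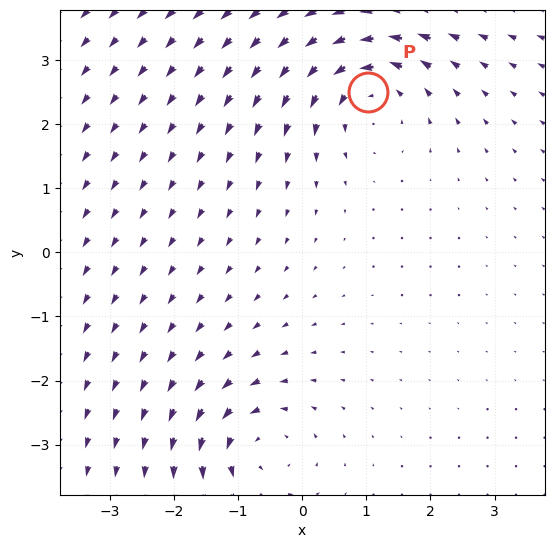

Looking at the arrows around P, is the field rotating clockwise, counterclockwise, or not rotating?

Near P at (1.0, 2.5) the arrows circulate counterclockwise. The curl (z-component) there is about +4; positive curl means counterclockwise rotation.

counterclockwise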